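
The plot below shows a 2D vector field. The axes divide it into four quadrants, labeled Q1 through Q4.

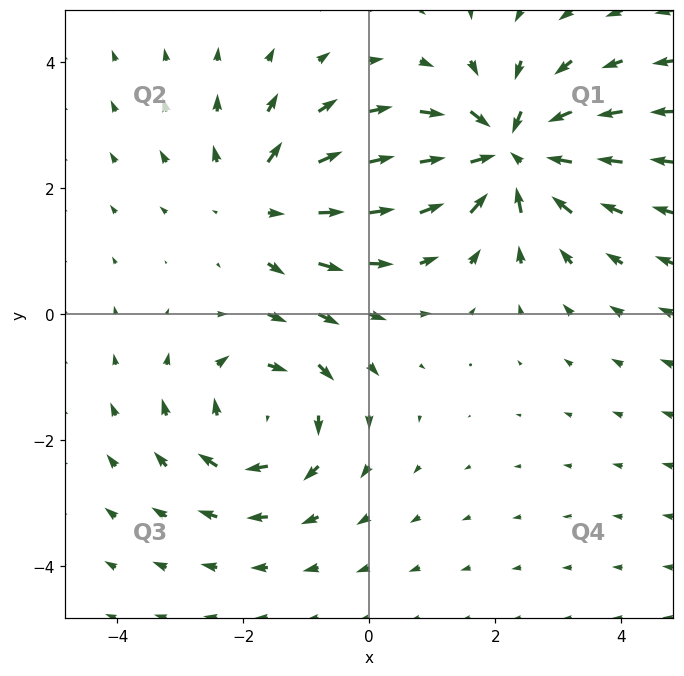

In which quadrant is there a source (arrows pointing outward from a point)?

The source sits at approximately (-1.7, 1.8), which lies in quadrant Q2. The divergence there is about +3, positive as expected for a source.

Q2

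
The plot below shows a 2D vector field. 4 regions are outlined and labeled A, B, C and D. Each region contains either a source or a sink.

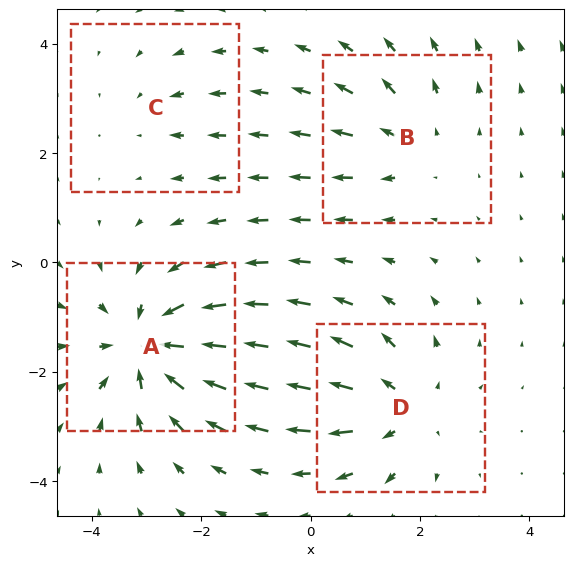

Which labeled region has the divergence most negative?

Divergence at each region's feature centre — A: about -6, B: about +3, C: about -2, D: about +4. Region A is most negative.

A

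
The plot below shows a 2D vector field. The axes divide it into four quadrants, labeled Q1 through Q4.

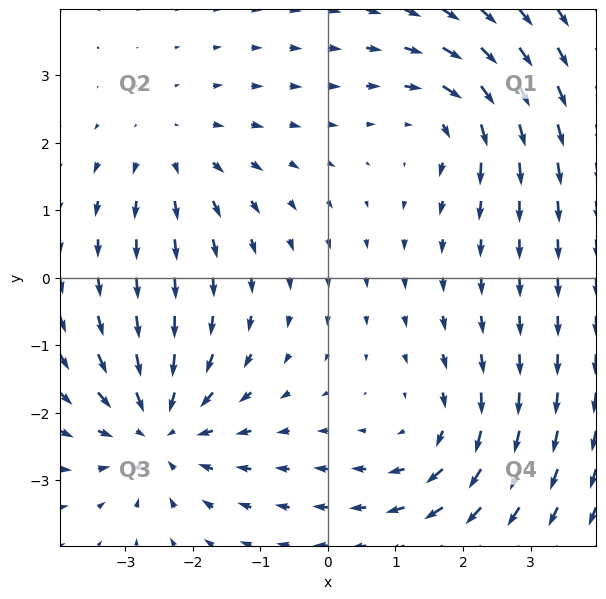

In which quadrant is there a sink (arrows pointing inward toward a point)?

Q3

The sink sits at approximately (-2.5, -2.2), which lies in quadrant Q3. The divergence there is about -5, negative as expected for a sink.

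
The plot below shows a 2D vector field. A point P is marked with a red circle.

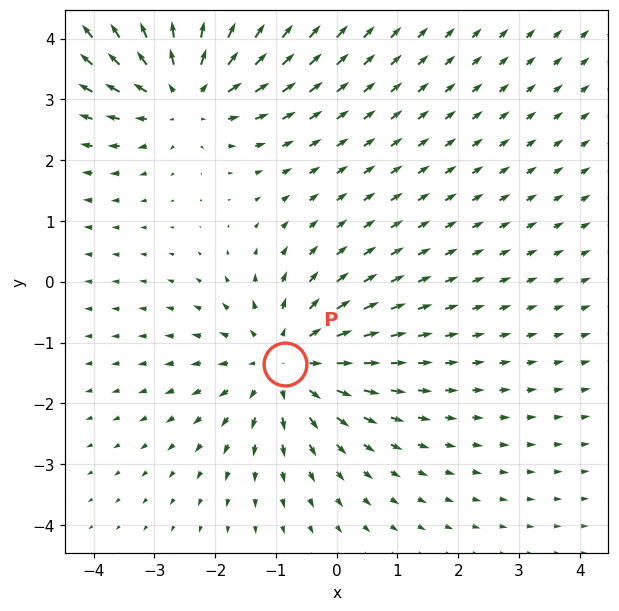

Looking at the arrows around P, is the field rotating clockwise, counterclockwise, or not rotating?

Near P at (-0.9, -1.3) the arrows show no circulation. The curl there is ≈0.

not rotating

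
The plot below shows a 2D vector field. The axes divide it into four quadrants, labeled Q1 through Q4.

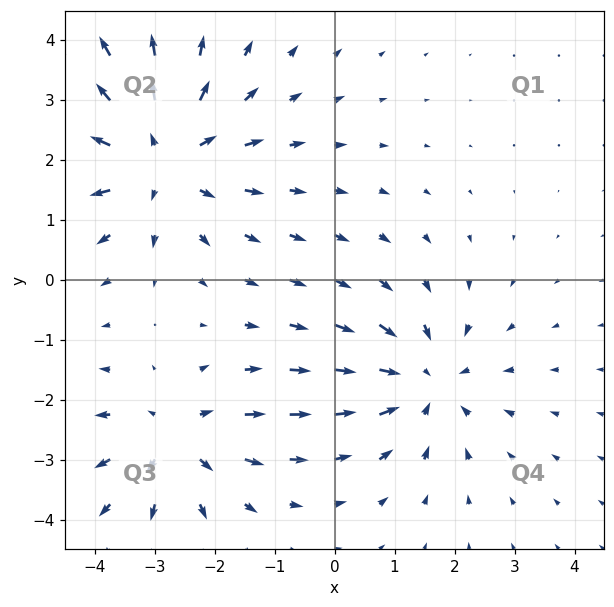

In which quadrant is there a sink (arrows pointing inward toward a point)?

The sink sits at approximately (1.5, -1.7), which lies in quadrant Q4. The divergence there is about -3, negative as expected for a sink.

Q4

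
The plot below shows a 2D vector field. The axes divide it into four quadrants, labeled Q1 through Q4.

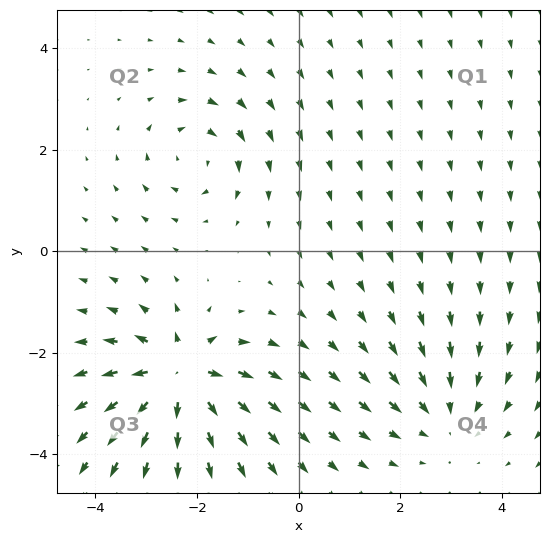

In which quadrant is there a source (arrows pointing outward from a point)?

Q3

The source sits at approximately (-2.3, -2.5), which lies in quadrant Q3. The divergence there is about +7, positive as expected for a source.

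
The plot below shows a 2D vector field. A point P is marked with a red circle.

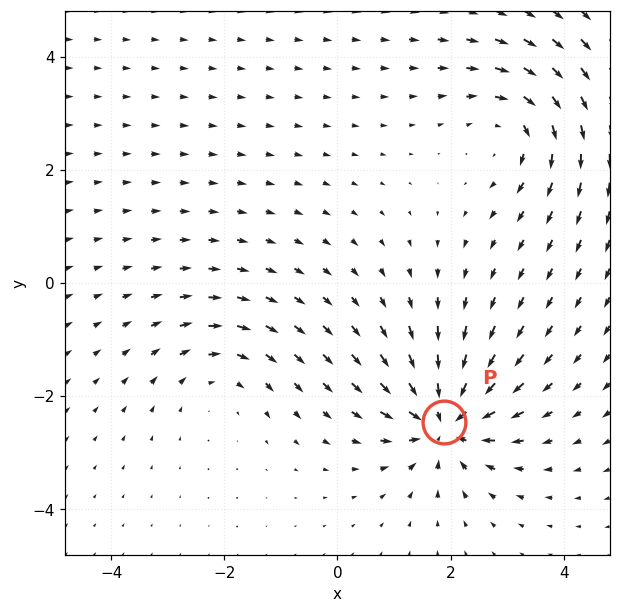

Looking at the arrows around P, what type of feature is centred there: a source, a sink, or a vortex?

sink

At P (1.9, -2.5) the arrows converge inward. Divergence about -7, curl ≈0 — negative divergence with near-zero curl is a sink.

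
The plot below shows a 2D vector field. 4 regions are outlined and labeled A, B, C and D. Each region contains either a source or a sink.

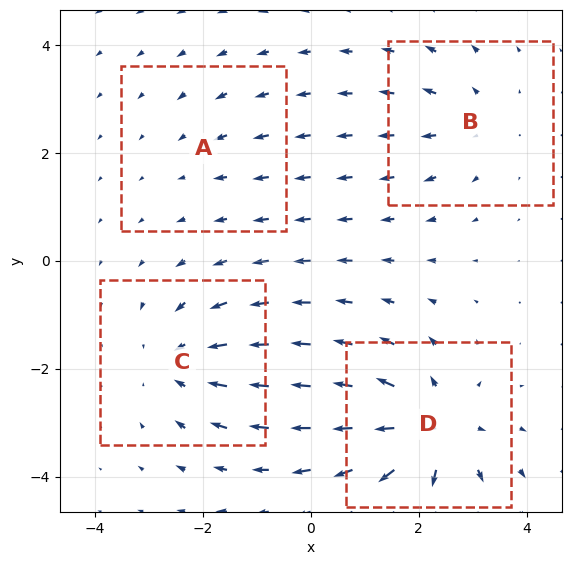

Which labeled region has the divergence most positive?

D

Divergence at each region's feature centre — A: about -2, B: about +3, C: about -4, D: about +6. Region D is most positive.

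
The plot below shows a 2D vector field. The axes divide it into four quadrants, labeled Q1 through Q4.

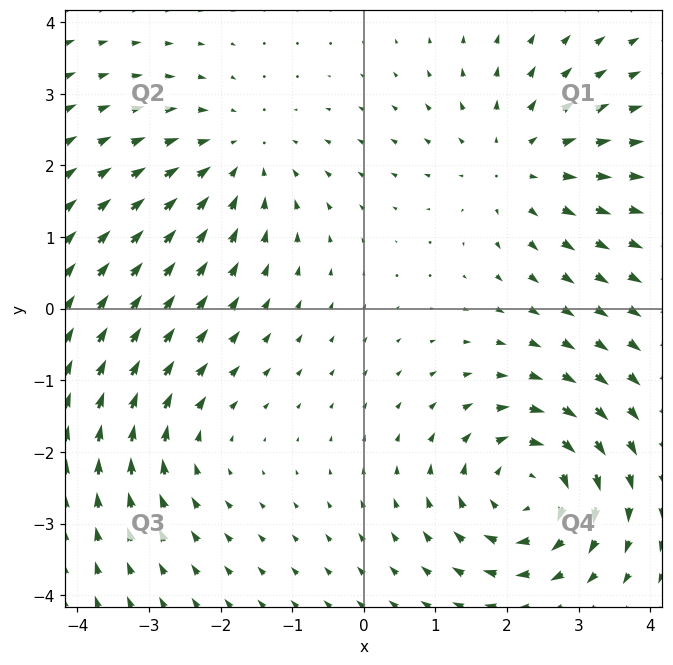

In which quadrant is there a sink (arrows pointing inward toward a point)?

Q2

The sink sits at approximately (-1.7, 2.1), which lies in quadrant Q2. The divergence there is about -3, negative as expected for a sink.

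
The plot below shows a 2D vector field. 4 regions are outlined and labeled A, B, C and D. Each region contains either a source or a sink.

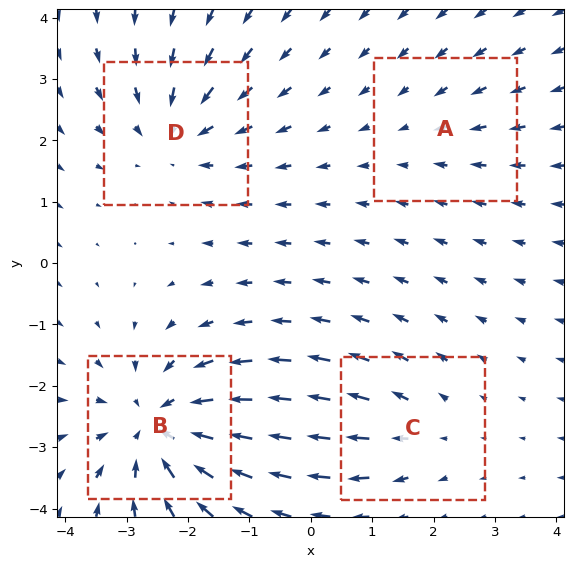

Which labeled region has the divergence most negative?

B

Divergence at each region's feature centre — A: about -2, B: about -6, C: about +3, D: about -4. Region B is most negative.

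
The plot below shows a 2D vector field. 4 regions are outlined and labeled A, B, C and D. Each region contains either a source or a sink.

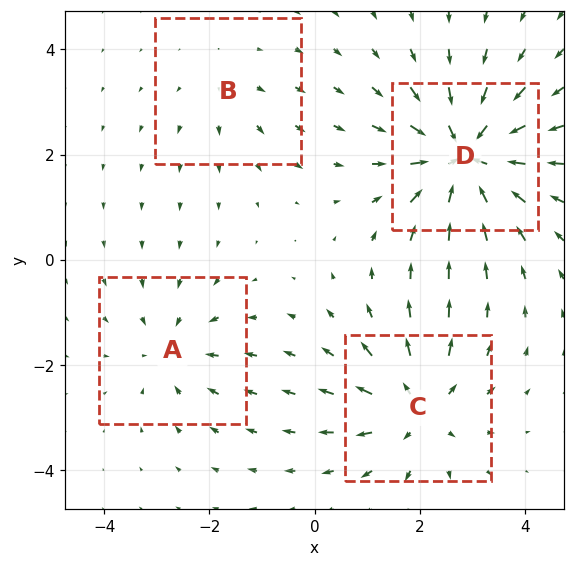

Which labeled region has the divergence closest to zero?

Divergence at each region's feature centre — A: about -3, B: about +2, C: about +5, D: about -7. Region B is closest to zero.

B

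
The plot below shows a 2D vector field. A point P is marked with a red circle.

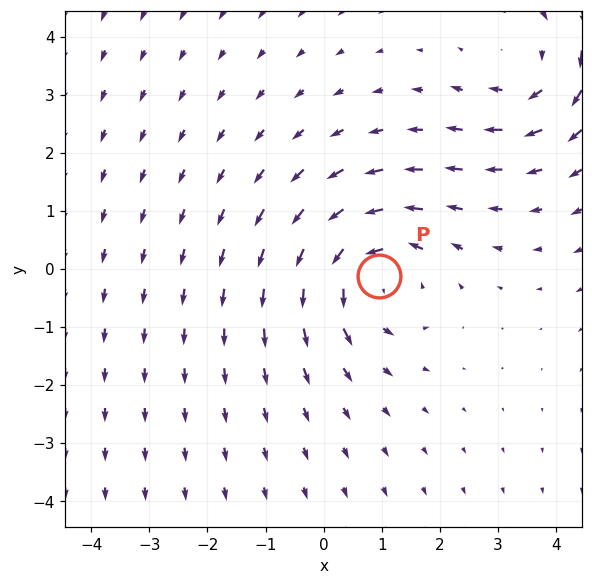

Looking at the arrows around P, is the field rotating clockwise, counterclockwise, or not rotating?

counterclockwise

Near P at (1.0, -0.1) the arrows circulate counterclockwise. The curl (z-component) there is about +4; positive curl means counterclockwise rotation.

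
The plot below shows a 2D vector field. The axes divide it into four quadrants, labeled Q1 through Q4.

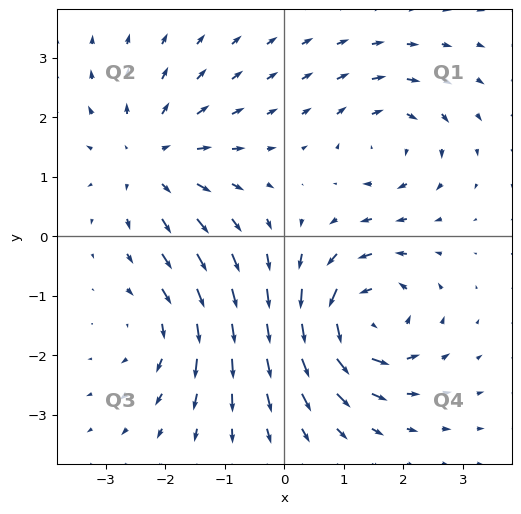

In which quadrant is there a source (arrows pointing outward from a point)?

The source sits at approximately (-2.2, 1.3), which lies in quadrant Q2. The divergence there is about +4, positive as expected for a source.

Q2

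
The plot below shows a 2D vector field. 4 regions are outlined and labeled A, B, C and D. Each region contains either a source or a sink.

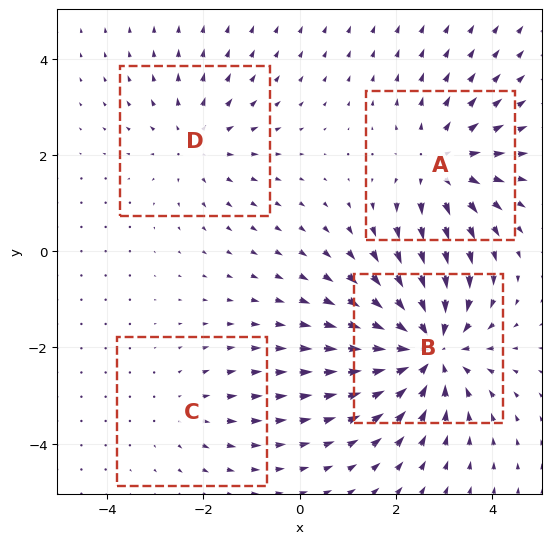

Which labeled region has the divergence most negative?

Divergence at each region's feature centre — A: about +4, B: about -6, C: about +2, D: about +3. Region B is most negative.

B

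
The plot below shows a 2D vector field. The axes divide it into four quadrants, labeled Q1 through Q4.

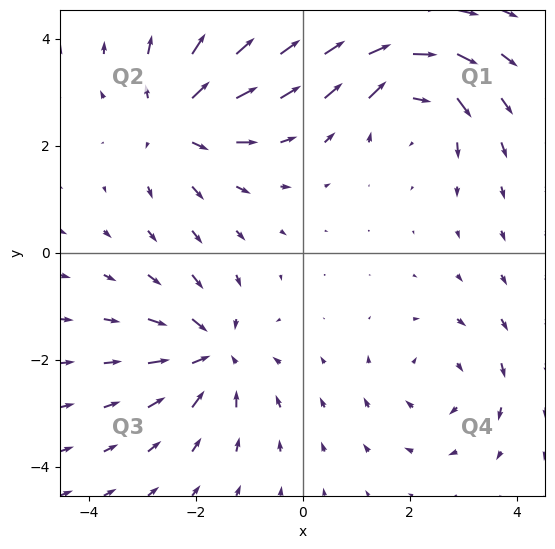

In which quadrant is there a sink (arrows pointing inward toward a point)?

Q3

The sink sits at approximately (-1.7, -1.9), which lies in quadrant Q3. The divergence there is about -4, negative as expected for a sink.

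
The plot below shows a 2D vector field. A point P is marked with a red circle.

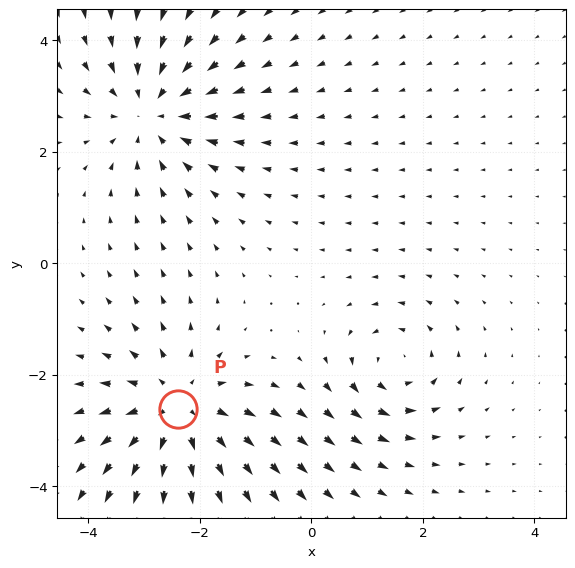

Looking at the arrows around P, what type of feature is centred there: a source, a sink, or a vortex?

source

At P (-2.4, -2.6) the arrows spread outward. Divergence about +4, curl ≈0 — positive divergence with near-zero curl is a source.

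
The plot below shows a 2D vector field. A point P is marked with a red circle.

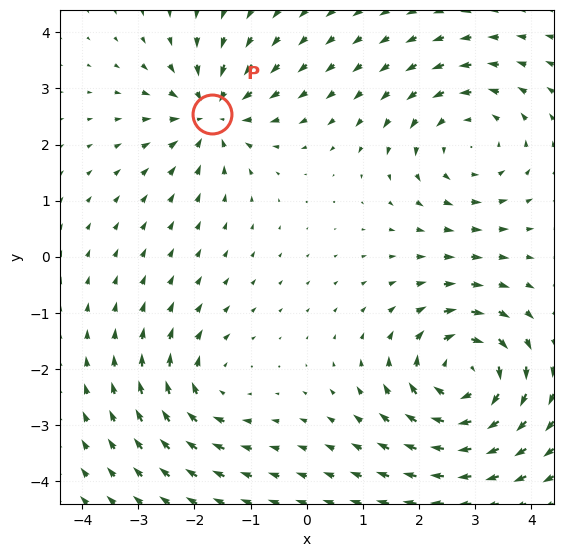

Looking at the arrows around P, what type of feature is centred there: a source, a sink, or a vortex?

At P (-1.7, 2.5) the arrows converge inward. Divergence about -4, curl ≈0 — negative divergence with near-zero curl is a sink.

sink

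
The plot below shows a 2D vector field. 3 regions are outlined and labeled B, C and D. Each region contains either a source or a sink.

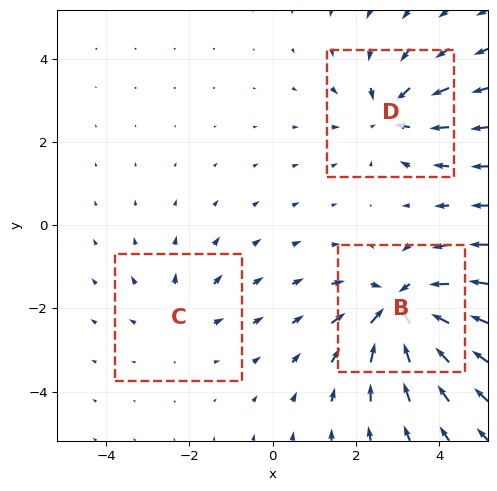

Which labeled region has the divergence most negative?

B

Divergence at each region's feature centre — B: about -5, C: about +2, D: about -3. Region B is most negative.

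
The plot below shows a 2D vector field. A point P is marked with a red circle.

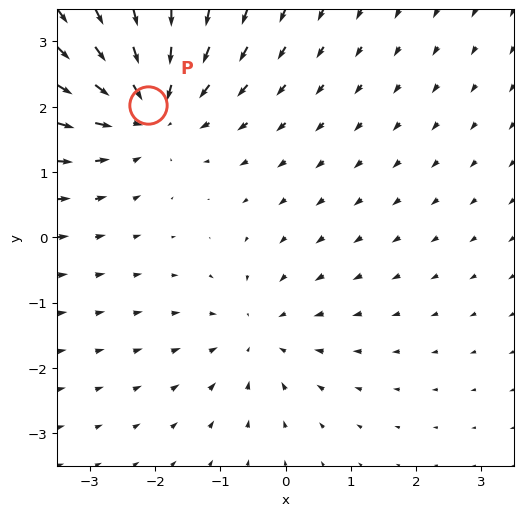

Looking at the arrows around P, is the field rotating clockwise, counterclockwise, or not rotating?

not rotating

Near P at (-2.1, 2.0) the arrows show no circulation. The curl there is ≈0.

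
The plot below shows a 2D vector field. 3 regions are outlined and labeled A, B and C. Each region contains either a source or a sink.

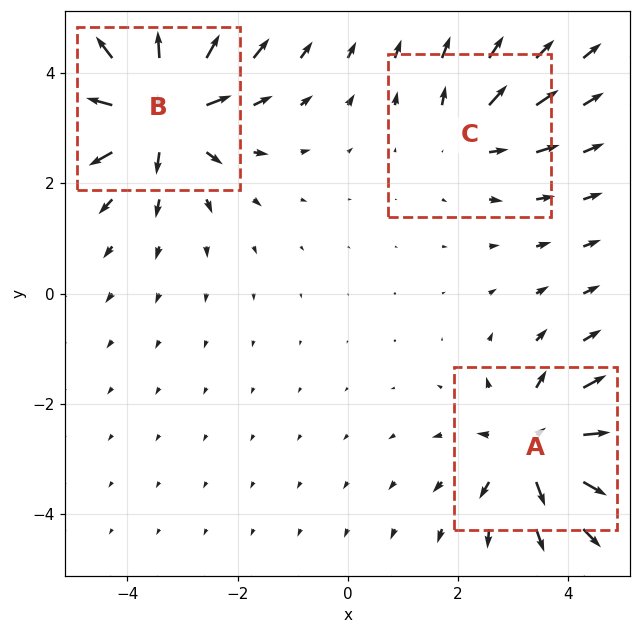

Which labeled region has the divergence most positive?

Divergence at each region's feature centre — A: about +4, B: about +5, C: about +2. Region B is most positive.

B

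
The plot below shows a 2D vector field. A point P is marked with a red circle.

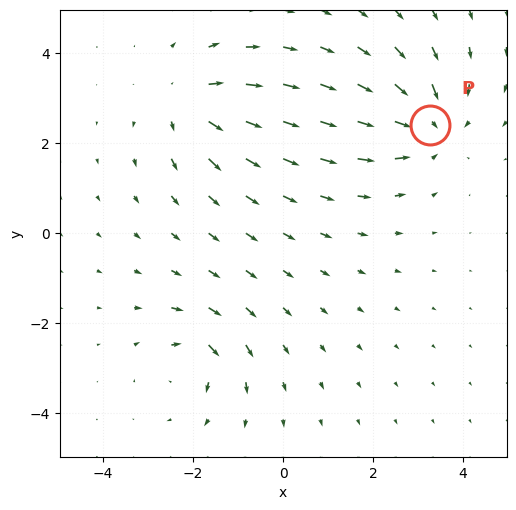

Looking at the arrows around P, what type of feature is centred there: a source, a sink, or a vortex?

sink

At P (3.3, 2.4) the arrows converge inward. Divergence about -4, curl ≈0 — negative divergence with near-zero curl is a sink.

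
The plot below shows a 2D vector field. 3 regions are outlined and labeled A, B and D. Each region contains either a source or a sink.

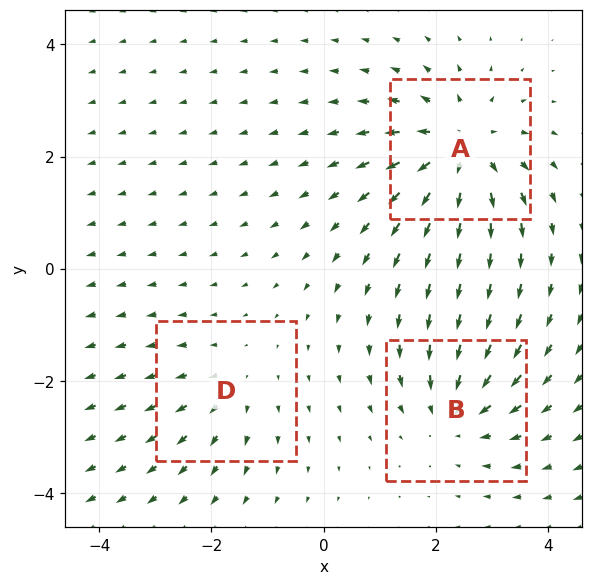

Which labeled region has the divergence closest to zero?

D

Divergence at each region's feature centre — A: about +5, B: about -3, D: about +2. Region D is closest to zero.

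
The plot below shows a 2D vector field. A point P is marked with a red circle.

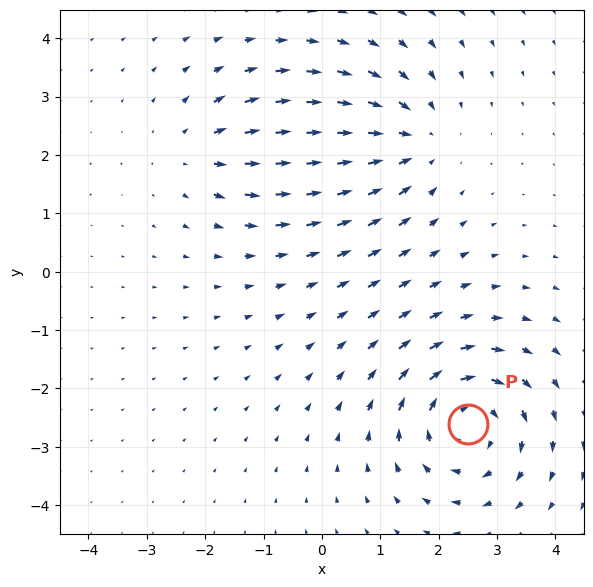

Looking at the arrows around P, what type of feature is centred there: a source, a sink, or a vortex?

vortex

At P (2.5, -2.6) the arrows circulate clockwise. Divergence ≈0, curl about -5 — near-zero divergence with nonzero curl is a vortex.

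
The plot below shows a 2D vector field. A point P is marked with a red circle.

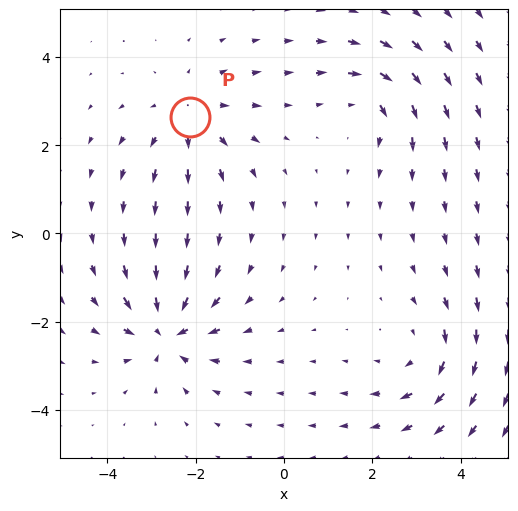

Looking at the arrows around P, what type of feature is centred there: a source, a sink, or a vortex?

At P (-2.1, 2.6) the arrows spread outward. Divergence about +4, curl ≈0 — positive divergence with near-zero curl is a source.

source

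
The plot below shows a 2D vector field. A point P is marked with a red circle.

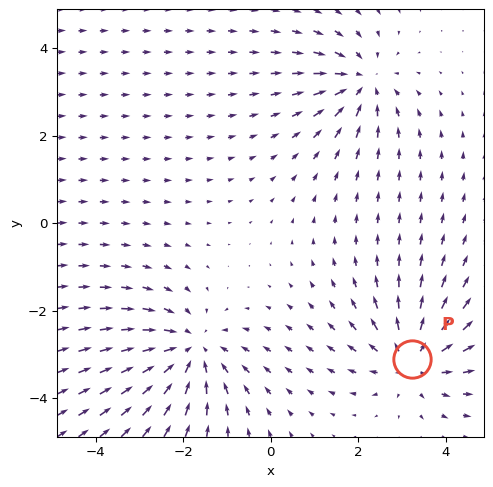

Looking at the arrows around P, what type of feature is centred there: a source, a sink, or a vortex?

source

At P (3.2, -3.1) the arrows spread outward. Divergence about +4, curl ≈0 — positive divergence with near-zero curl is a source.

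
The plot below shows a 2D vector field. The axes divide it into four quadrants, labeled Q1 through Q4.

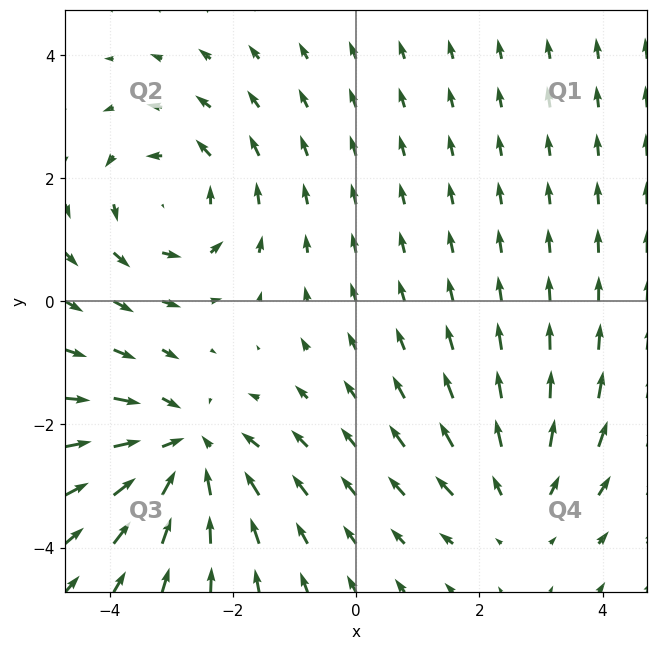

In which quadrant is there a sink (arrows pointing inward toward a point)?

The sink sits at approximately (-2.8, -2.4), which lies in quadrant Q3. The divergence there is about -4, negative as expected for a sink.

Q3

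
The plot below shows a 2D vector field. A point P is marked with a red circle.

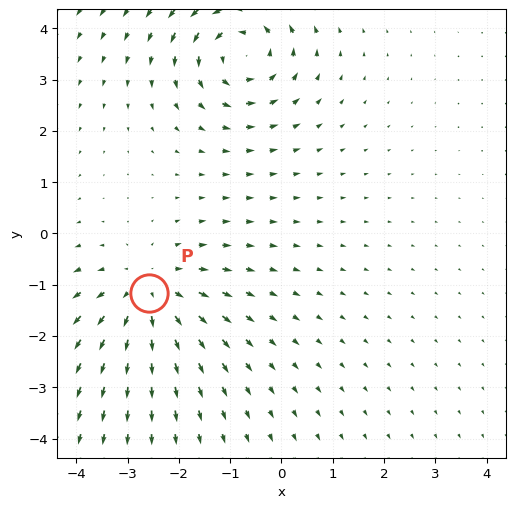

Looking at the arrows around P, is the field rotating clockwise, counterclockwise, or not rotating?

Near P at (-2.6, -1.2) the arrows show no circulation. The curl there is ≈0.

not rotating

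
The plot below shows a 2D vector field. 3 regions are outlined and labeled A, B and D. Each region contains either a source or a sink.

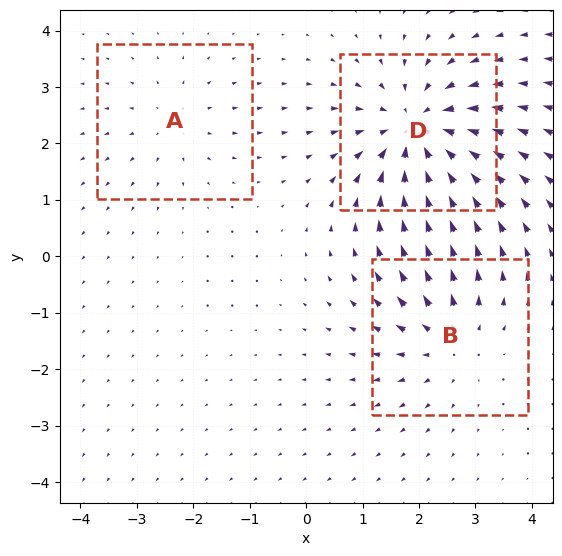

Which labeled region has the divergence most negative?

D

Divergence at each region's feature centre — A: about +2, B: about +3, D: about -5. Region D is most negative.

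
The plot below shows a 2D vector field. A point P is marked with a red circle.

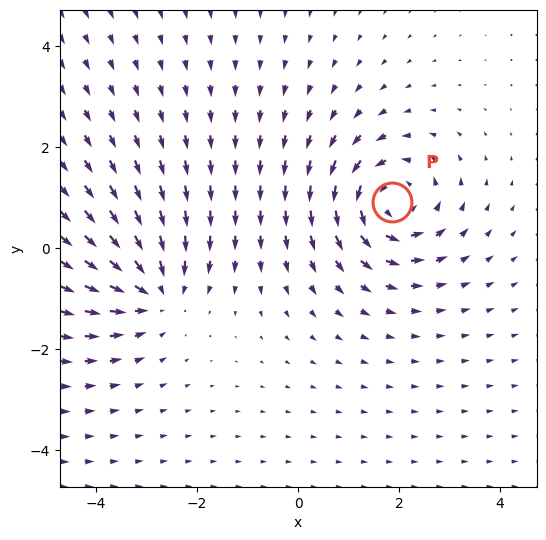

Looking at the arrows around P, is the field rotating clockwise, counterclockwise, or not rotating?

Near P at (1.9, 0.9) the arrows circulate counterclockwise. The curl (z-component) there is about +5; positive curl means counterclockwise rotation.

counterclockwise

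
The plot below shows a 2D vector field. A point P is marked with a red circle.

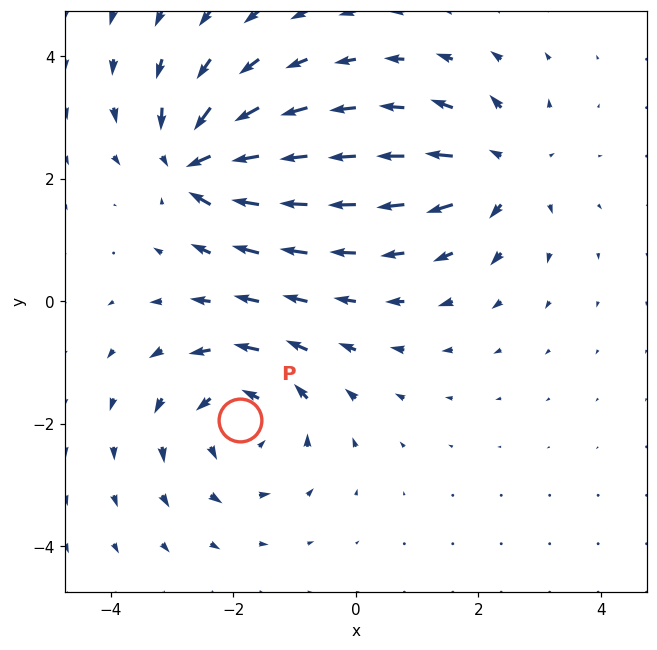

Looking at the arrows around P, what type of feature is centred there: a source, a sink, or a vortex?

vortex

At P (-1.9, -1.9) the arrows circulate counterclockwise. Divergence ≈0, curl about +3 — near-zero divergence with nonzero curl is a vortex.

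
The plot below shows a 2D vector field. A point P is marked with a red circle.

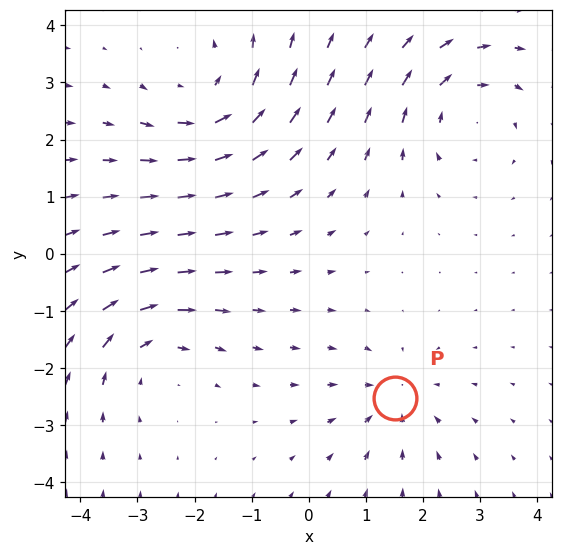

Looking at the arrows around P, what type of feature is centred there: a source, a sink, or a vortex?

sink

At P (1.5, -2.5) the arrows converge inward. Divergence about -3, curl ≈0 — negative divergence with near-zero curl is a sink.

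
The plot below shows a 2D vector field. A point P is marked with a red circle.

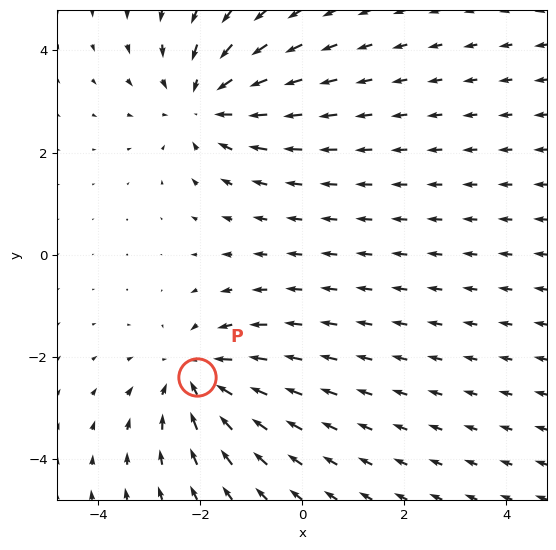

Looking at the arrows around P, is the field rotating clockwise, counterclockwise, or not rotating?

not rotating

Near P at (-2.1, -2.4) the arrows show no circulation. The curl there is ≈0.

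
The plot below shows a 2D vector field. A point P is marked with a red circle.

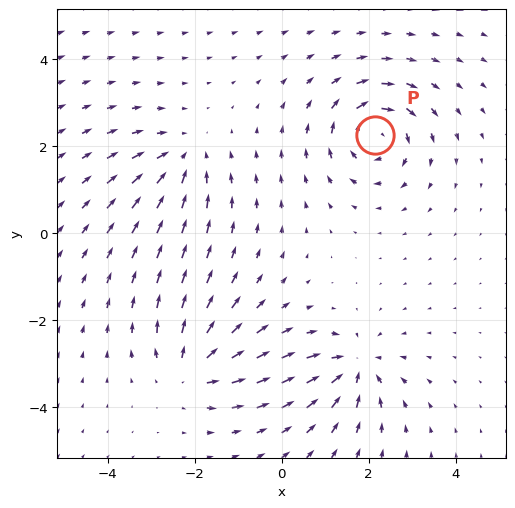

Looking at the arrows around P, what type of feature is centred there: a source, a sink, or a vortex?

vortex

At P (2.1, 2.3) the arrows circulate clockwise. Divergence ≈0, curl about -7 — near-zero divergence with nonzero curl is a vortex.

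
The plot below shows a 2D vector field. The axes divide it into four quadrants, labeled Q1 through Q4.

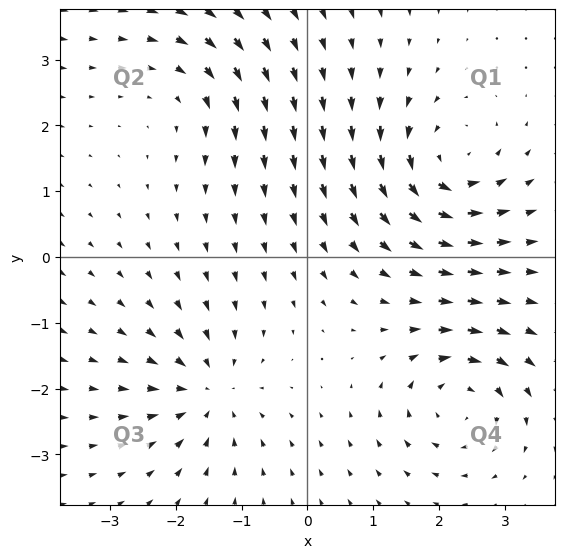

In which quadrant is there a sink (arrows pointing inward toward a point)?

The sink sits at approximately (-1.5, -2.0), which lies in quadrant Q3. The divergence there is about -5, negative as expected for a sink.

Q3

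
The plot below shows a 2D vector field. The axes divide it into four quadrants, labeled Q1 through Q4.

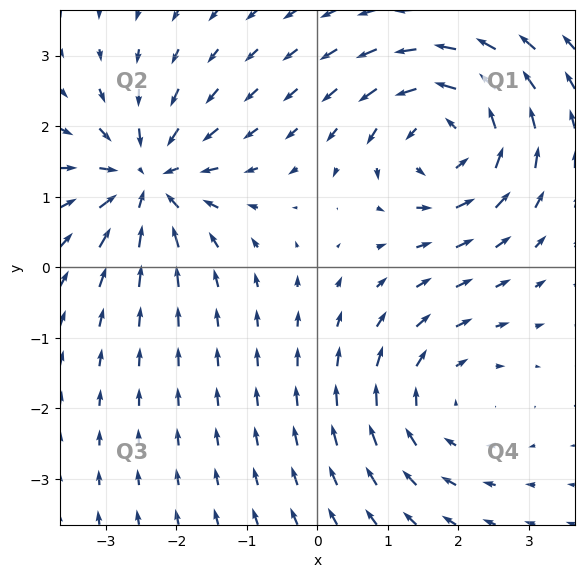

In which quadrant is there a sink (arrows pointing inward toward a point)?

The sink sits at approximately (-2.4, 1.2), which lies in quadrant Q2. The divergence there is about -4, negative as expected for a sink.

Q2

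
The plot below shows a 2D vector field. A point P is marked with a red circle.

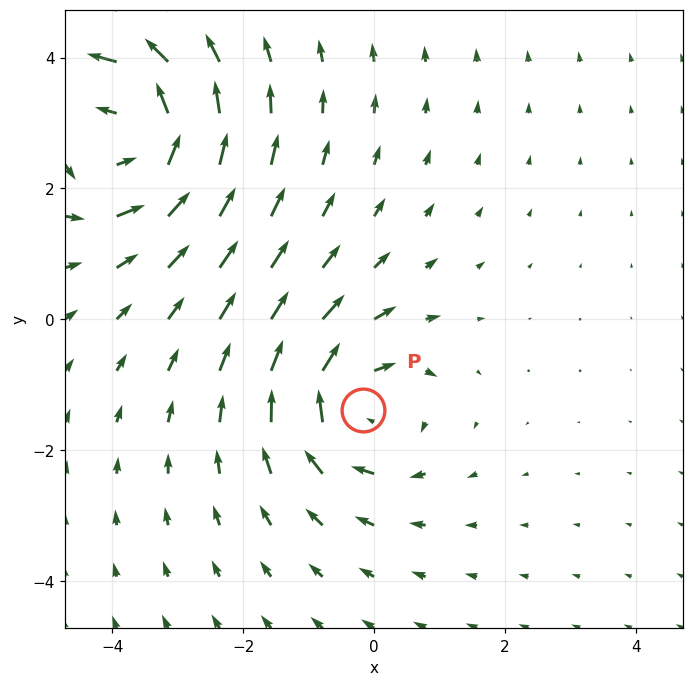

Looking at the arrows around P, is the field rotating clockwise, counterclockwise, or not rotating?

clockwise

Near P at (-0.2, -1.4) the arrows circulate clockwise. The curl (z-component) there is about -4; negative curl means clockwise rotation.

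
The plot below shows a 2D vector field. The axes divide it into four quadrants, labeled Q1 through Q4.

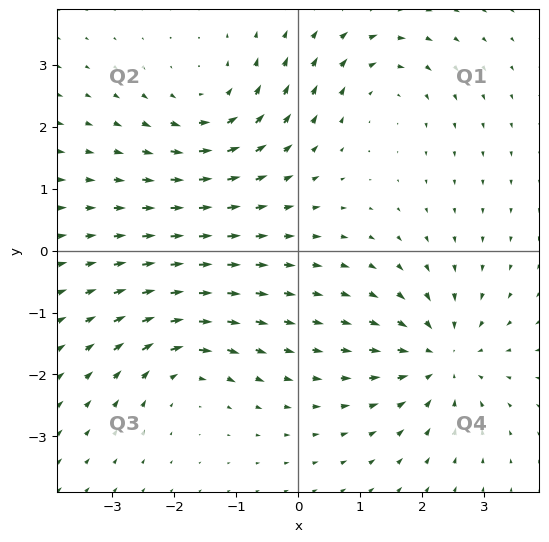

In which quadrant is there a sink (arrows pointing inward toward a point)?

Q4

The sink sits at approximately (2.3, -1.7), which lies in quadrant Q4. The divergence there is about -4, negative as expected for a sink.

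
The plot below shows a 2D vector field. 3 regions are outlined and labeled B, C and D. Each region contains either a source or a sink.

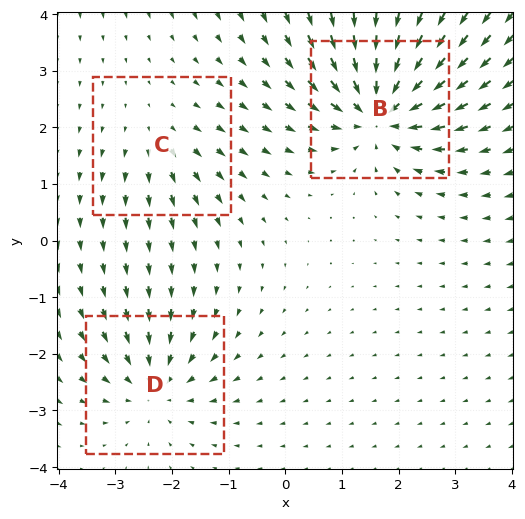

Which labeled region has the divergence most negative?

B

Divergence at each region's feature centre — B: about -6, C: about +2, D: about -4. Region B is most negative.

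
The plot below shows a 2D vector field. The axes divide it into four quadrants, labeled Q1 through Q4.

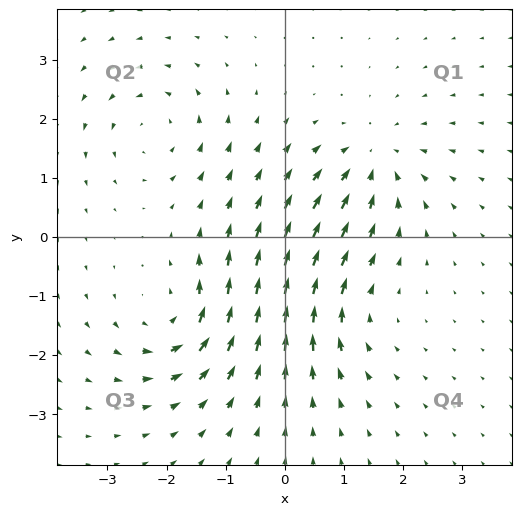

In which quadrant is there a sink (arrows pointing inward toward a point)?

Q1

The sink sits at approximately (1.5, 1.3), which lies in quadrant Q1. The divergence there is about -5, negative as expected for a sink.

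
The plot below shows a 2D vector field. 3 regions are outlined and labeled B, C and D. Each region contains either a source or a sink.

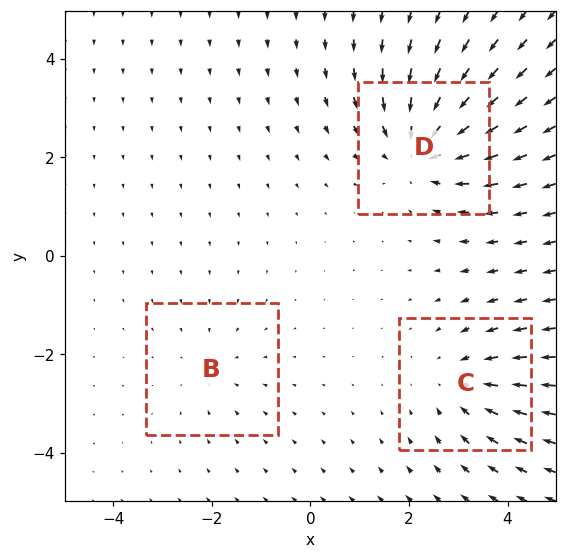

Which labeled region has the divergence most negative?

D

Divergence at each region's feature centre — B: about -2, C: about -3, D: about -4. Region D is most negative.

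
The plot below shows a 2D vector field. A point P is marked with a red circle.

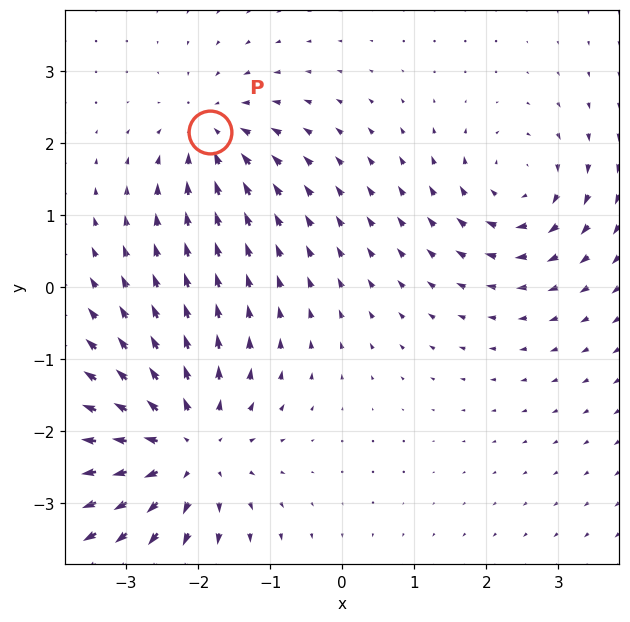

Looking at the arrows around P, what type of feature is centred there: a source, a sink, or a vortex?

sink

At P (-1.8, 2.2) the arrows converge inward. Divergence about -4, curl ≈0 — negative divergence with near-zero curl is a sink.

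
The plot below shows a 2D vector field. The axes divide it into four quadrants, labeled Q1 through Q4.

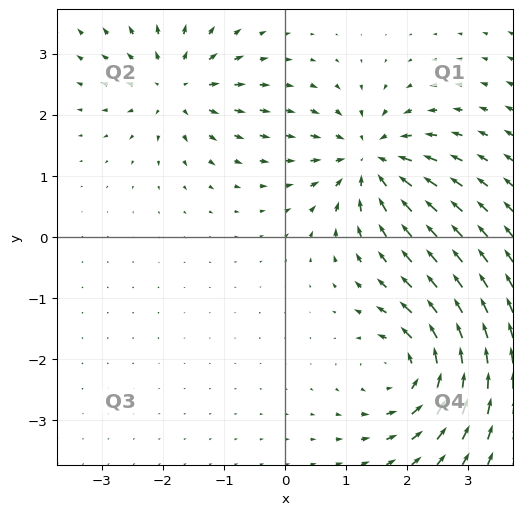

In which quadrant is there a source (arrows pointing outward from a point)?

Q2

The source sits at approximately (-1.8, 2.5), which lies in quadrant Q2. The divergence there is about +4, positive as expected for a source.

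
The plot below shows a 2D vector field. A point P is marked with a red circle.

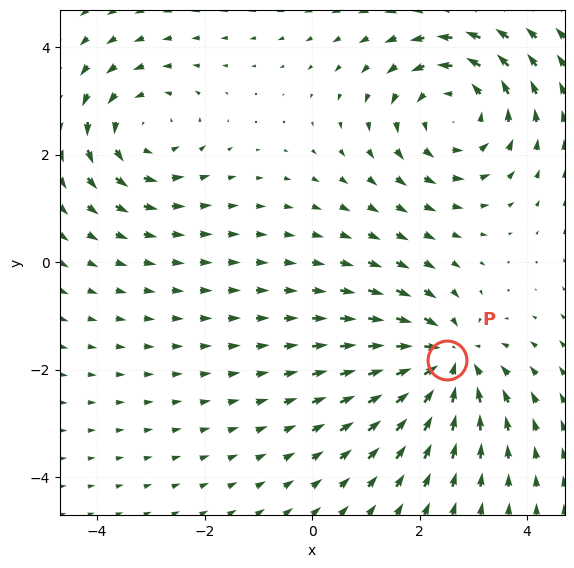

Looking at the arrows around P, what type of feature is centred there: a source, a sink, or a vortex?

At P (2.5, -1.8) the arrows converge inward. Divergence about -5, curl ≈0 — negative divergence with near-zero curl is a sink.

sink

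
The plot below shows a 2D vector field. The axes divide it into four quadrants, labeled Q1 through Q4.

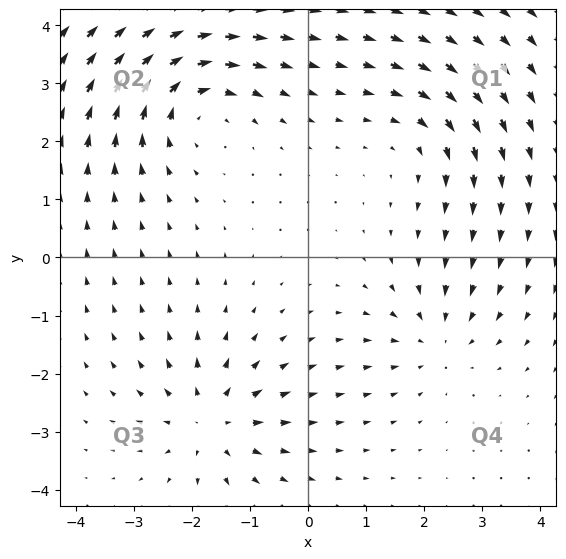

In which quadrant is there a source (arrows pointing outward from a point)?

The source sits at approximately (-1.7, -2.8), which lies in quadrant Q3. The divergence there is about +4, positive as expected for a source.

Q3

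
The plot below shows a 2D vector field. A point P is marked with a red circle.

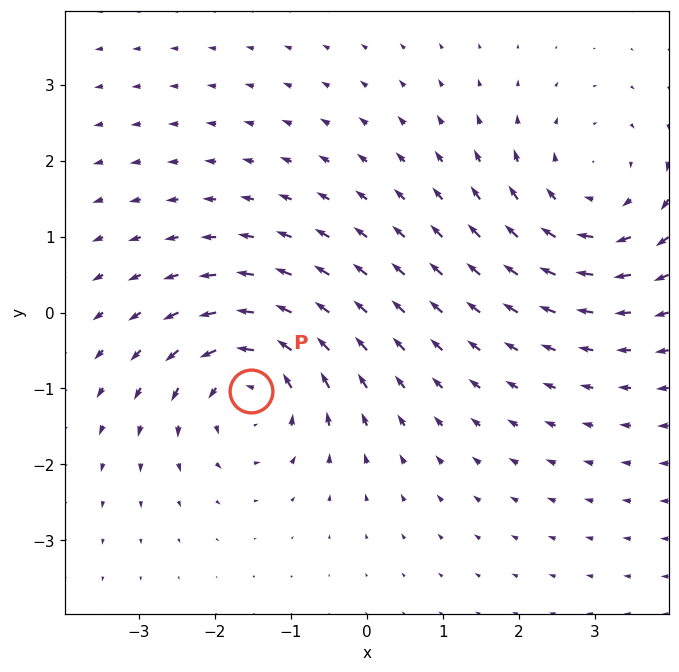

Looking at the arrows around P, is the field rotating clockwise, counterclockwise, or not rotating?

counterclockwise

Near P at (-1.5, -1.0) the arrows circulate counterclockwise. The curl (z-component) there is about +6; positive curl means counterclockwise rotation.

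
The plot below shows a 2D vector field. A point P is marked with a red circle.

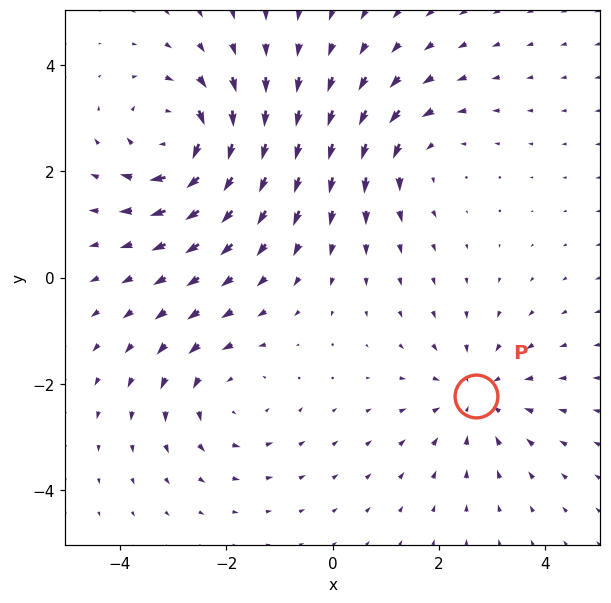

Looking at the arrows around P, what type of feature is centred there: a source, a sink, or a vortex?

sink

At P (2.7, -2.2) the arrows converge inward. Divergence about -3, curl ≈0 — negative divergence with near-zero curl is a sink.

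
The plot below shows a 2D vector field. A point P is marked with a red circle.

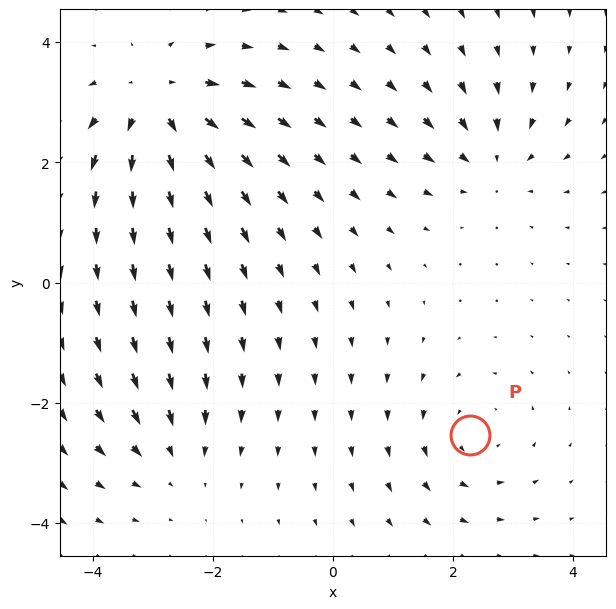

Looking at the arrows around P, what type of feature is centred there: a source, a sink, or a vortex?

vortex

At P (2.3, -2.5) the arrows circulate counterclockwise. Divergence ≈0, curl about +3 — near-zero divergence with nonzero curl is a vortex.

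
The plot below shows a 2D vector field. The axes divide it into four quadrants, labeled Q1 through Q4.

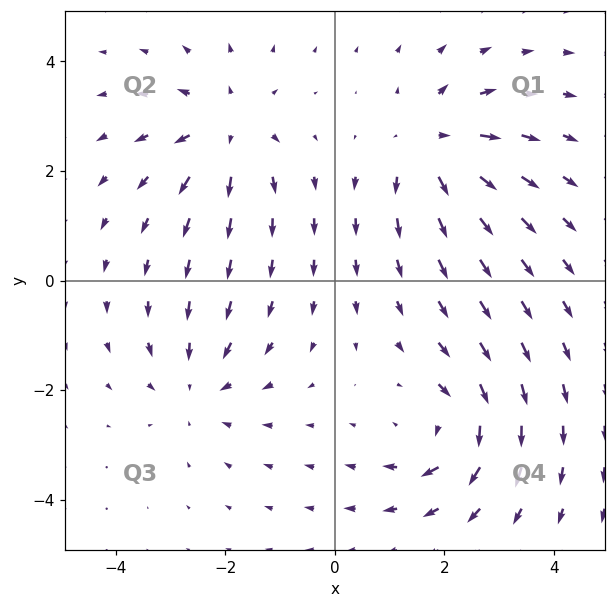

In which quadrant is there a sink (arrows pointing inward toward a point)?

Q3

The sink sits at approximately (-2.5, -1.9), which lies in quadrant Q3. The divergence there is about -3, negative as expected for a sink.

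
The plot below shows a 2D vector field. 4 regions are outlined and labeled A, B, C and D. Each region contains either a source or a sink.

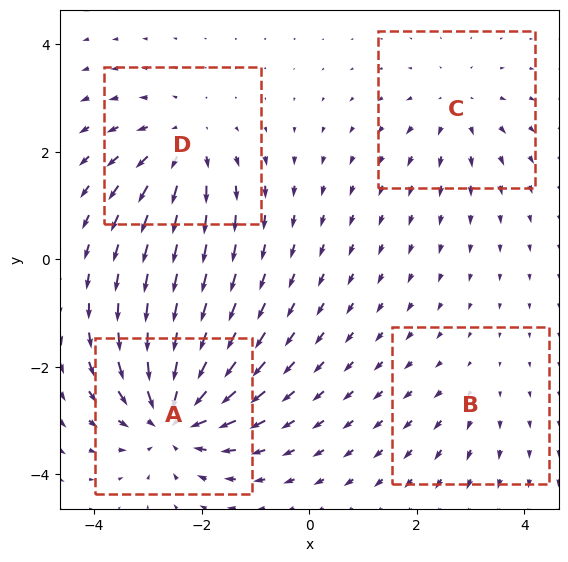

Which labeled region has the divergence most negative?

A

Divergence at each region's feature centre — A: about -7, B: about +2, C: about +4, D: about +5. Region A is most negative.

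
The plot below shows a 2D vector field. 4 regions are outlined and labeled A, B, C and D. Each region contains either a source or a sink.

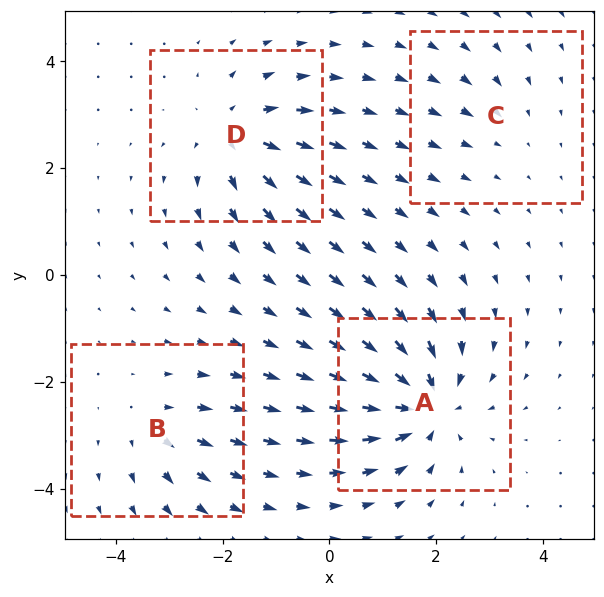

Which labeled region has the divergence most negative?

Divergence at each region's feature centre — A: about -7, B: about +3, C: about -2, D: about +5. Region A is most negative.

A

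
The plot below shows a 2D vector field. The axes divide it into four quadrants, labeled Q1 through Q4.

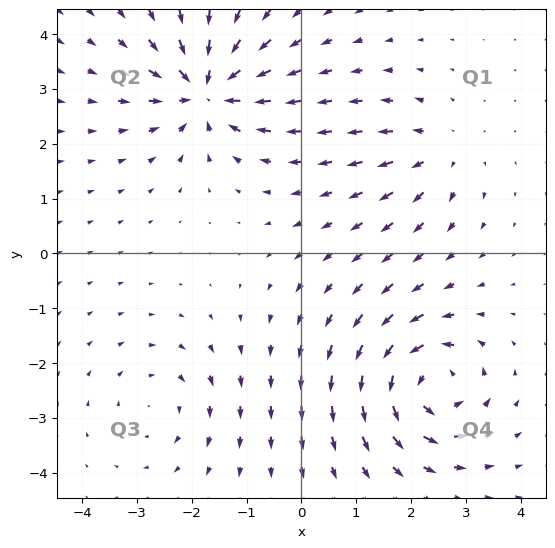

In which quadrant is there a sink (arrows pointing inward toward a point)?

The sink sits at approximately (-1.7, 3.0), which lies in quadrant Q2. The divergence there is about -6, negative as expected for a sink.

Q2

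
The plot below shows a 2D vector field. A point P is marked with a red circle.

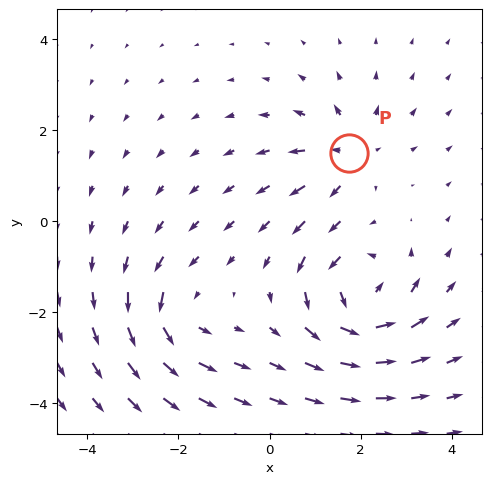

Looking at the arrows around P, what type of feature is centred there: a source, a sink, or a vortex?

source

At P (1.7, 1.5) the arrows spread outward. Divergence about +4, curl ≈0 — positive divergence with near-zero curl is a source.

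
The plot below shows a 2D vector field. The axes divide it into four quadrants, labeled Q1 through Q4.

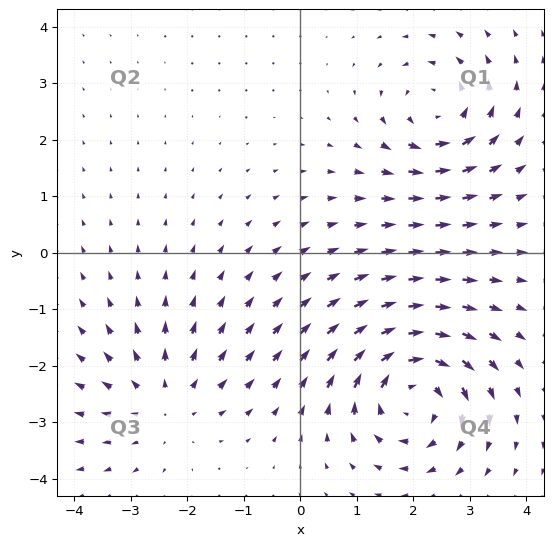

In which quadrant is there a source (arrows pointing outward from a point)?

Q3

The source sits at approximately (-2.4, -2.7), which lies in quadrant Q3. The divergence there is about +2, positive as expected for a source.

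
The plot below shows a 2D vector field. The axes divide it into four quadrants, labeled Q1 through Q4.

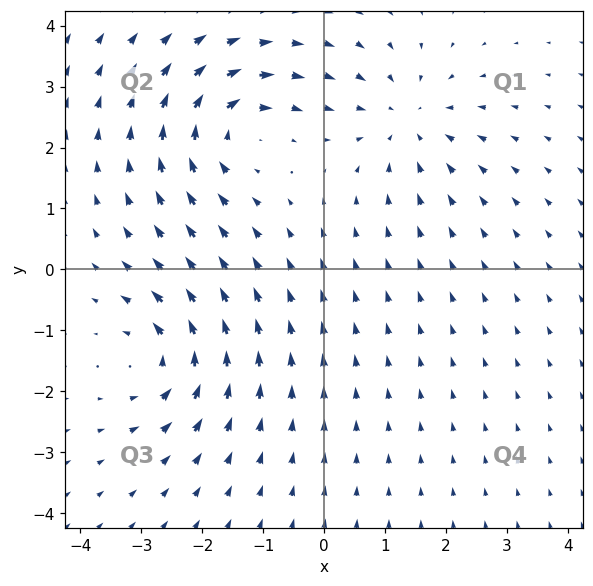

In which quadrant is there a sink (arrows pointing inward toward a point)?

Q1

The sink sits at approximately (1.4, 2.4), which lies in quadrant Q1. The divergence there is about -4, negative as expected for a sink.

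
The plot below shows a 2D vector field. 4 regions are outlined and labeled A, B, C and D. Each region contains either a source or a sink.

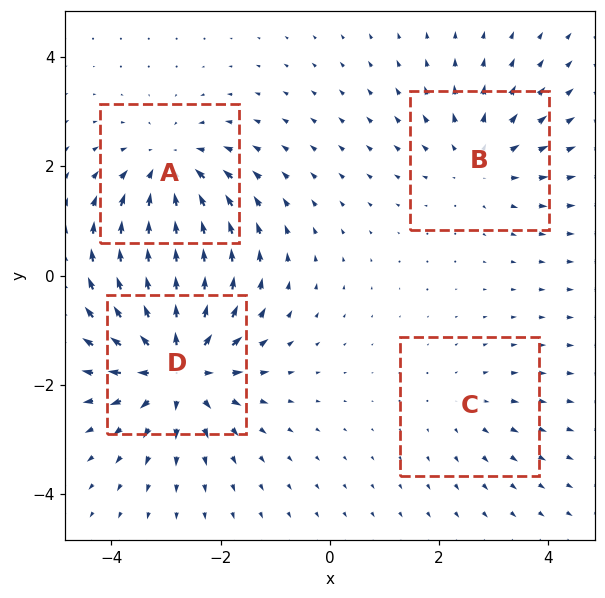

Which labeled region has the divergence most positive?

D

Divergence at each region's feature centre — A: about -5, B: about +3, C: about +2, D: about +7. Region D is most positive.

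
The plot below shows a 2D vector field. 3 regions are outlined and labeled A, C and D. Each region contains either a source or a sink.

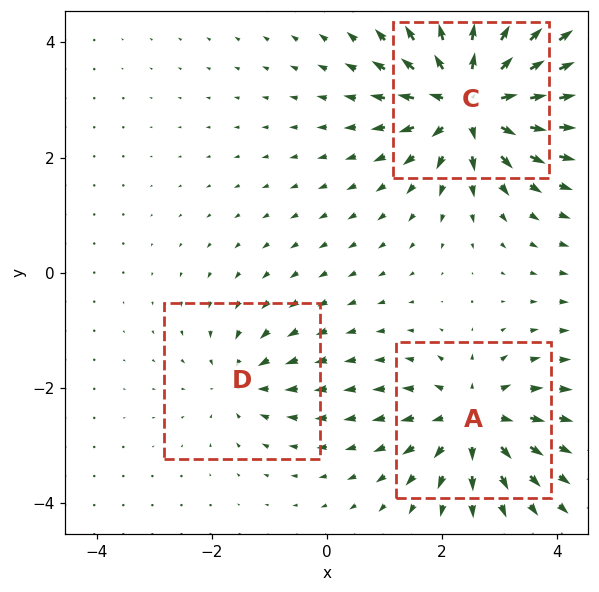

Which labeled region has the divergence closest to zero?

Divergence at each region's feature centre — A: about +4, C: about +6, D: about -2. Region D is closest to zero.

D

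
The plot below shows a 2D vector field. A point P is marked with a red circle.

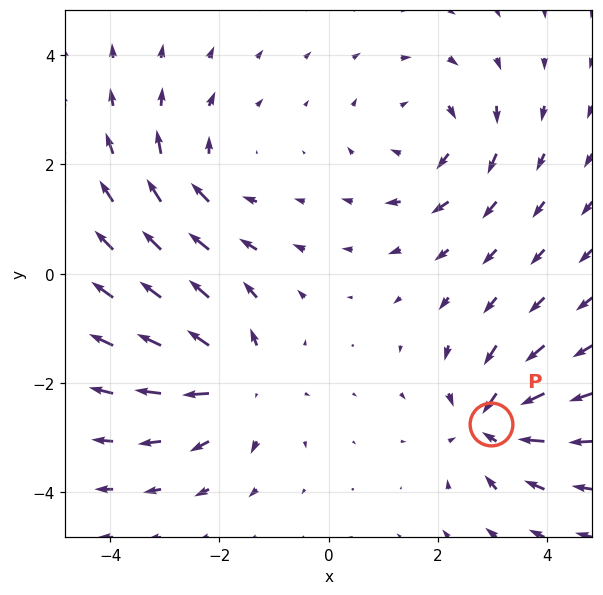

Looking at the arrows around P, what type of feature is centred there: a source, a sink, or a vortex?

At P (3.0, -2.7) the arrows converge inward. Divergence about -6, curl ≈0 — negative divergence with near-zero curl is a sink.

sink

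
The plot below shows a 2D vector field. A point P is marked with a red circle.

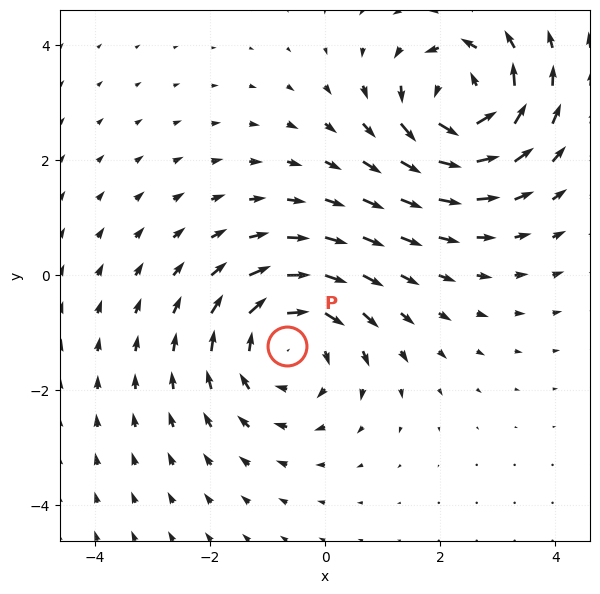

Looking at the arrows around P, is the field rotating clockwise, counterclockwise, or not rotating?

Near P at (-0.7, -1.2) the arrows circulate clockwise. The curl (z-component) there is about -3; negative curl means clockwise rotation.

clockwise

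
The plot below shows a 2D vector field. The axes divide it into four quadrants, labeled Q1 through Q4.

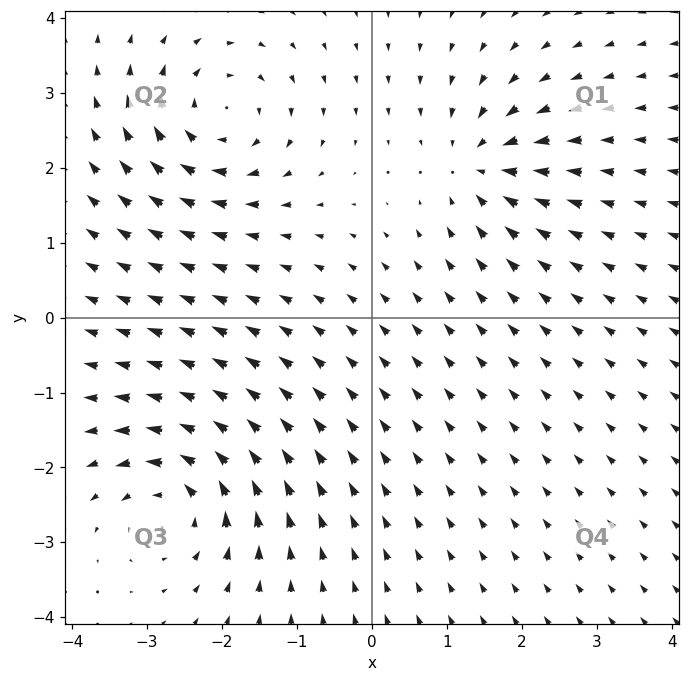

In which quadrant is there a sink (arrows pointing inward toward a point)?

Q1

The sink sits at approximately (1.5, 2.0), which lies in quadrant Q1. The divergence there is about -5, negative as expected for a sink.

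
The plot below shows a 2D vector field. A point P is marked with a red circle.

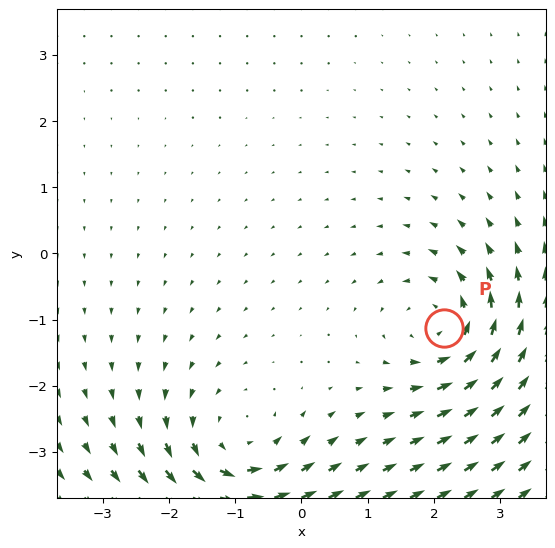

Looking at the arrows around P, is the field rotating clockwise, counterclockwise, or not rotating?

counterclockwise

Near P at (2.2, -1.1) the arrows circulate counterclockwise. The curl (z-component) there is about +4; positive curl means counterclockwise rotation.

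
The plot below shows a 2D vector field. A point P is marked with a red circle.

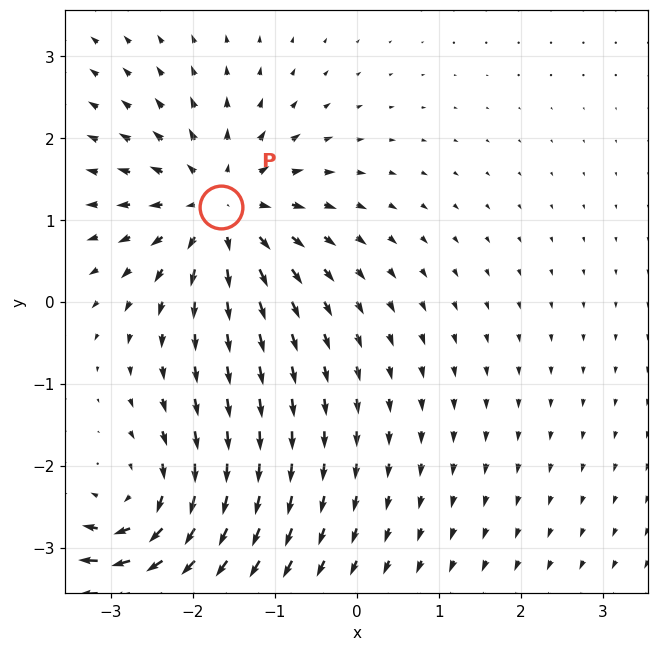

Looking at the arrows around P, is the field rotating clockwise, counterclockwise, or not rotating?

not rotating

Near P at (-1.7, 1.2) the arrows show no circulation. The curl there is ≈0.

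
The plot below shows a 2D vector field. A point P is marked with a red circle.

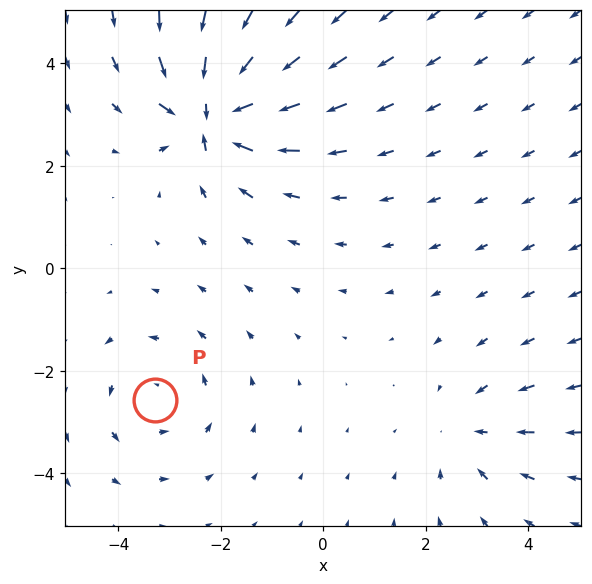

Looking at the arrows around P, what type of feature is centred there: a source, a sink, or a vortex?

vortex

At P (-3.3, -2.6) the arrows circulate counterclockwise. Divergence ≈0, curl about +3 — near-zero divergence with nonzero curl is a vortex.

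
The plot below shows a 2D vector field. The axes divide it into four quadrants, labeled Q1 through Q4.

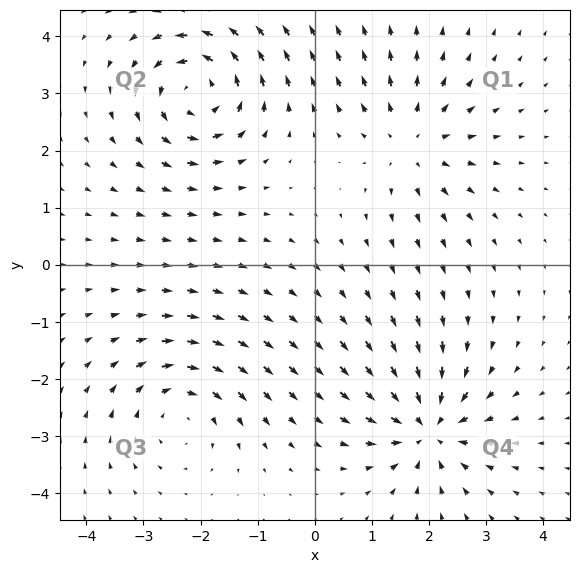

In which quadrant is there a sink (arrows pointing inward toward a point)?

The sink sits at approximately (2.0, -2.9), which lies in quadrant Q4. The divergence there is about -6, negative as expected for a sink.

Q4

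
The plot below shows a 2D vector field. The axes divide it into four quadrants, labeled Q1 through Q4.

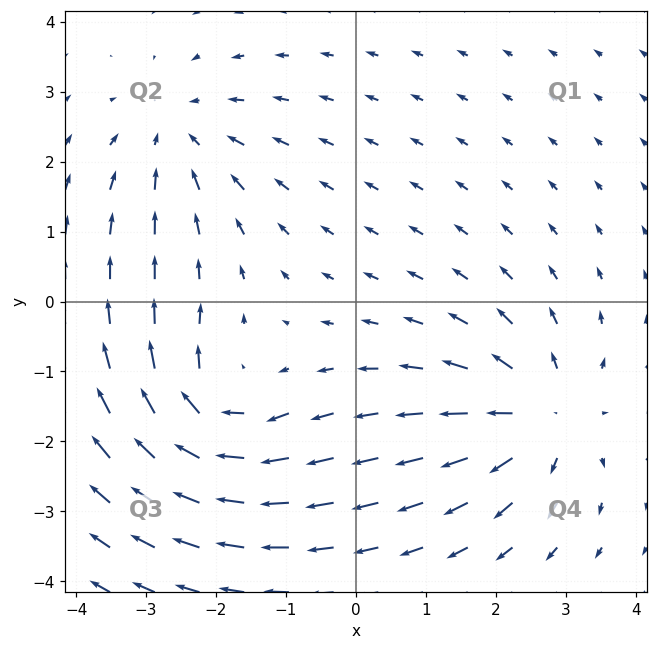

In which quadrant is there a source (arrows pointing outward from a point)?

The source sits at approximately (2.7, -1.6), which lies in quadrant Q4. The divergence there is about +5, positive as expected for a source.

Q4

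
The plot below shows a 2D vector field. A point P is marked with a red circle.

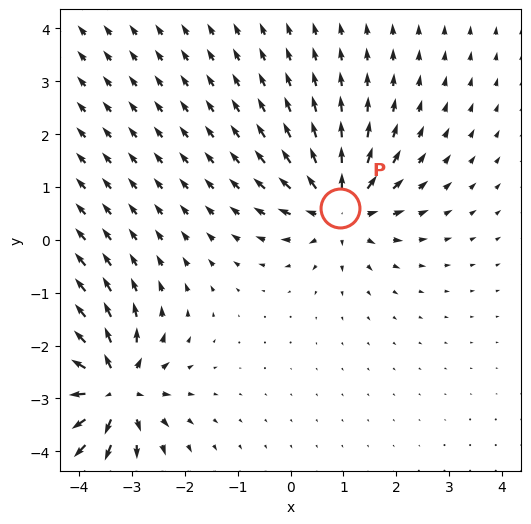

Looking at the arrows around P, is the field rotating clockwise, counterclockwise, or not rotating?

Near P at (0.9, 0.6) the arrows show no circulation. The curl there is ≈0.

not rotating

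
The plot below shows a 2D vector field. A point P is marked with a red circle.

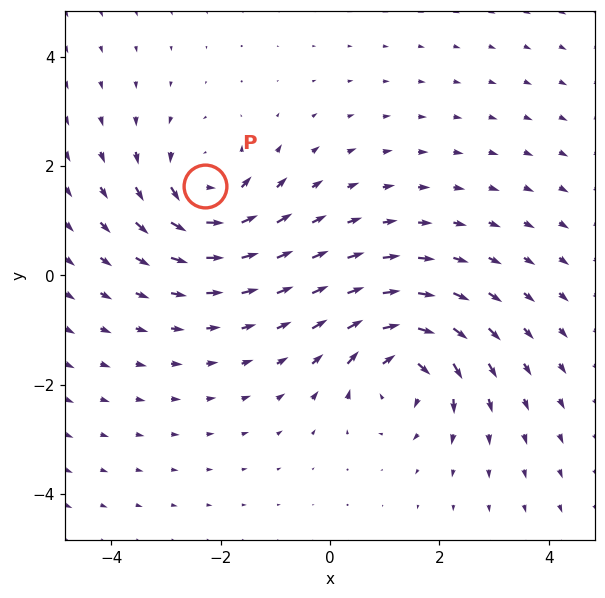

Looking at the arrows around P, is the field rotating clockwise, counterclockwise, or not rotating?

Near P at (-2.3, 1.6) the arrows circulate counterclockwise. The curl (z-component) there is about +4; positive curl means counterclockwise rotation.

counterclockwise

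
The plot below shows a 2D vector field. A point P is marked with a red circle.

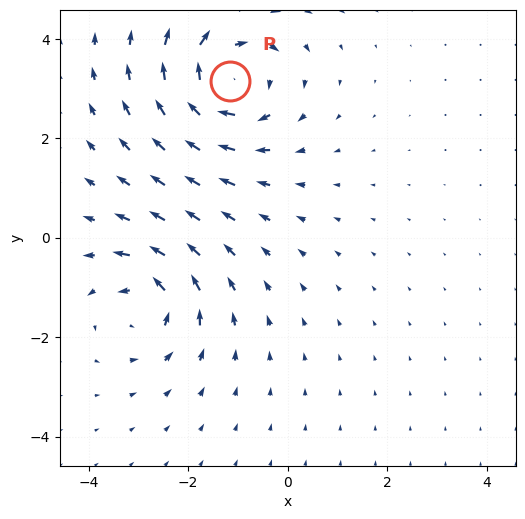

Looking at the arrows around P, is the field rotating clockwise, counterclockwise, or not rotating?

Near P at (-1.2, 3.1) the arrows circulate clockwise. The curl (z-component) there is about -4; negative curl means clockwise rotation.

clockwise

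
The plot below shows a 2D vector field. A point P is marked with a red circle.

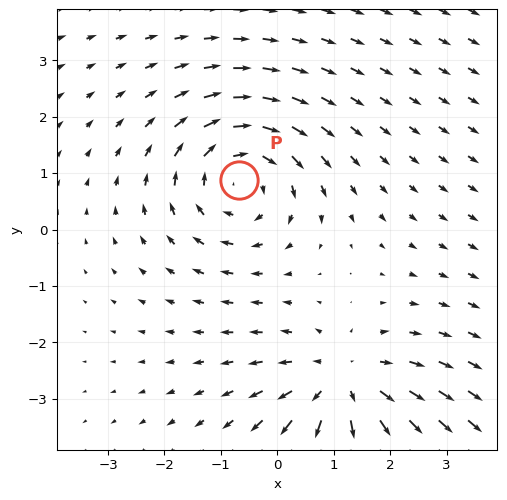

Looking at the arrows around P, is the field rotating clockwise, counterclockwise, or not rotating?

clockwise

Near P at (-0.7, 0.9) the arrows circulate clockwise. The curl (z-component) there is about -3; negative curl means clockwise rotation.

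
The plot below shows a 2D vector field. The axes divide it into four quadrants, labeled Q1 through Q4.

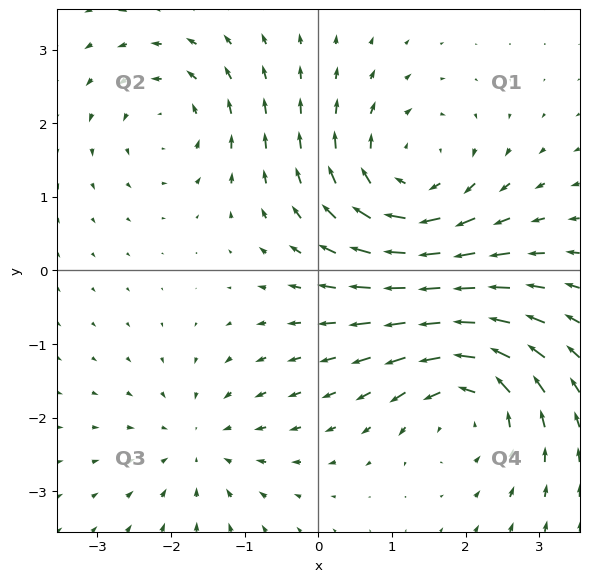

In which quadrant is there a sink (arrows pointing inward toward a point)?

The sink sits at approximately (-1.6, -2.4), which lies in quadrant Q3. The divergence there is about -3, negative as expected for a sink.

Q3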